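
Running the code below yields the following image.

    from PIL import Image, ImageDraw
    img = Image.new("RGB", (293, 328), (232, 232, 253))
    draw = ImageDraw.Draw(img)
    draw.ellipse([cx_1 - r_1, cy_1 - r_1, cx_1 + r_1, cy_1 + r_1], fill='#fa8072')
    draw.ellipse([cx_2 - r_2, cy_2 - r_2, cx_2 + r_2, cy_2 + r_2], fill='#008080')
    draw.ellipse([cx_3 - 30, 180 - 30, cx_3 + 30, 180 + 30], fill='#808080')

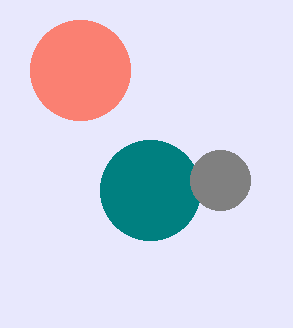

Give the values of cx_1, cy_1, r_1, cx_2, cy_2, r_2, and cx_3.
cx_1 = 80, cy_1 = 70, r_1 = 50, cx_2 = 150, cy_2 = 190, r_2 = 50, cx_3 = 220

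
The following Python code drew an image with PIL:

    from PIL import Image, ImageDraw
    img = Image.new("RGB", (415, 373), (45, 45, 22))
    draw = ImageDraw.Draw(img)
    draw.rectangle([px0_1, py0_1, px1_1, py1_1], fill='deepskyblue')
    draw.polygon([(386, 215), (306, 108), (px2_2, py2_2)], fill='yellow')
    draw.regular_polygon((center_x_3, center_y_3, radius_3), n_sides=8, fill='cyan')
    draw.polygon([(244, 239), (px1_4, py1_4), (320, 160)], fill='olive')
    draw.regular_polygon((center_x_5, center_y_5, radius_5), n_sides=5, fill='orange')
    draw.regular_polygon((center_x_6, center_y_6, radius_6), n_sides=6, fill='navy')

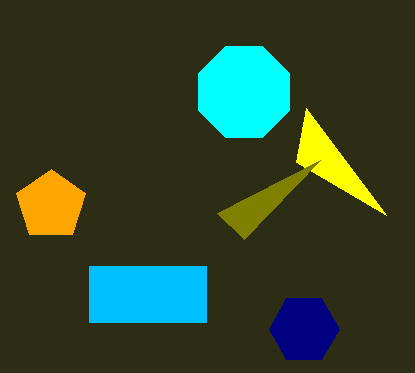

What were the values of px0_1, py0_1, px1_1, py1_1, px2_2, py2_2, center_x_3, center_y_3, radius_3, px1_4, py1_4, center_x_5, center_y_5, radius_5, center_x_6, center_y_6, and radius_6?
px0_1 = 89; py0_1 = 266; px1_1 = 206; py1_1 = 322; px2_2 = 296; py2_2 = 162; center_x_3 = 244; center_y_3 = 92; radius_3 = 49; px1_4 = 217; py1_4 = 213; center_x_5 = 51; center_y_5 = 205; radius_5 = 36; center_x_6 = 304; center_y_6 = 329; radius_6 = 35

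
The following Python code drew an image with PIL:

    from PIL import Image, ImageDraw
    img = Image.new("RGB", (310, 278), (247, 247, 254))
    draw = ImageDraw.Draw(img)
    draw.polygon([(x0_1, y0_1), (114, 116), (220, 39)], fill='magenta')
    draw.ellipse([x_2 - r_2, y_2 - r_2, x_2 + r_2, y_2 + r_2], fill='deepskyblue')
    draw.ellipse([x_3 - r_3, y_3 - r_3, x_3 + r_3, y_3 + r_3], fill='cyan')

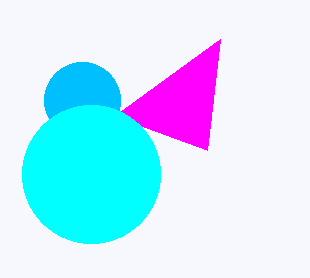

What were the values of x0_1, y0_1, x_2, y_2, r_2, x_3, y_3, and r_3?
x0_1 = 207
y0_1 = 150
x_2 = 82
y_2 = 100
r_2 = 38
x_3 = 91
y_3 = 174
r_3 = 69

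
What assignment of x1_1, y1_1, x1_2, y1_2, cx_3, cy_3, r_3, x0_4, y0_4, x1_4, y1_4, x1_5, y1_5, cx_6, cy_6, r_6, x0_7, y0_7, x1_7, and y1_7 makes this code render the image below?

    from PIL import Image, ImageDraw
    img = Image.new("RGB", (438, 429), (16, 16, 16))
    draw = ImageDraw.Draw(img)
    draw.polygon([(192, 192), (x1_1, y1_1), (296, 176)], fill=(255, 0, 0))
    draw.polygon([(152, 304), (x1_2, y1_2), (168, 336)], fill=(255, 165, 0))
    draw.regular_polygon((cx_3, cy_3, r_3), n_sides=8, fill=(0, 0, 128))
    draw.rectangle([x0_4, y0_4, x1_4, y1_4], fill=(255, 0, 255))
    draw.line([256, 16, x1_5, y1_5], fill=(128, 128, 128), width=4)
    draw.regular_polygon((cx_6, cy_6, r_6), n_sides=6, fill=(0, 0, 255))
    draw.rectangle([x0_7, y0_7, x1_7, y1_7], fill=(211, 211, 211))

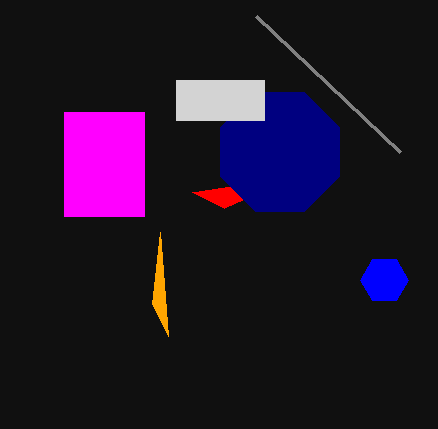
x1_1 = 224, y1_1 = 208, x1_2 = 160, y1_2 = 232, cx_3 = 280, cy_3 = 152, r_3 = 64, x0_4 = 64, y0_4 = 112, x1_4 = 144, y1_4 = 216, x1_5 = 400, y1_5 = 152, cx_6 = 384, cy_6 = 280, r_6 = 24, x0_7 = 176, y0_7 = 80, x1_7 = 264, y1_7 = 120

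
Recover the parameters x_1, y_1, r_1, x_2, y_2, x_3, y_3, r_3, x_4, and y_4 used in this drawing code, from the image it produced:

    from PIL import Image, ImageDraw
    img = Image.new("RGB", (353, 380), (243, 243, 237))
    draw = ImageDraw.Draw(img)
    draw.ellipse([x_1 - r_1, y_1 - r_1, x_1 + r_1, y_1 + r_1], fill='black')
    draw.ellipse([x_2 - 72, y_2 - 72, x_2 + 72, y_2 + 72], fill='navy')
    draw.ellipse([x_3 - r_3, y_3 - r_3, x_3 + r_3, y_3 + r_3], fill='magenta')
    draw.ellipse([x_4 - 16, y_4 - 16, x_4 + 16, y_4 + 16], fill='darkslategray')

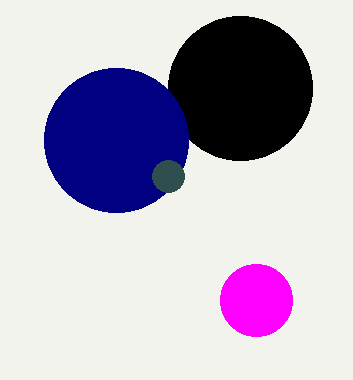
x_1 = 240; y_1 = 88; r_1 = 72; x_2 = 116; y_2 = 140; x_3 = 256; y_3 = 300; r_3 = 36; x_4 = 168; y_4 = 176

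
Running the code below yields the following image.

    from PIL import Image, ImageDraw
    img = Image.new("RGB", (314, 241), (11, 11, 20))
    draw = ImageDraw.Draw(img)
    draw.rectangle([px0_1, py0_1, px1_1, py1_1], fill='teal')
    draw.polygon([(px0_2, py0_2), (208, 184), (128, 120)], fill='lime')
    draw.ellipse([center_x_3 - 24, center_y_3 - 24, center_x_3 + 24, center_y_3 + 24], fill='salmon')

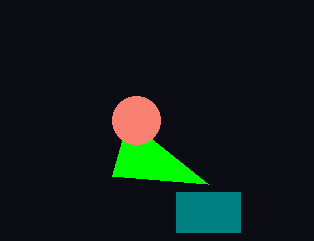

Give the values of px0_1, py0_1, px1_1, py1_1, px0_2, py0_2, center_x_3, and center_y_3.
px0_1 = 176, py0_1 = 192, px1_1 = 240, py1_1 = 232, px0_2 = 112, py0_2 = 176, center_x_3 = 136, center_y_3 = 120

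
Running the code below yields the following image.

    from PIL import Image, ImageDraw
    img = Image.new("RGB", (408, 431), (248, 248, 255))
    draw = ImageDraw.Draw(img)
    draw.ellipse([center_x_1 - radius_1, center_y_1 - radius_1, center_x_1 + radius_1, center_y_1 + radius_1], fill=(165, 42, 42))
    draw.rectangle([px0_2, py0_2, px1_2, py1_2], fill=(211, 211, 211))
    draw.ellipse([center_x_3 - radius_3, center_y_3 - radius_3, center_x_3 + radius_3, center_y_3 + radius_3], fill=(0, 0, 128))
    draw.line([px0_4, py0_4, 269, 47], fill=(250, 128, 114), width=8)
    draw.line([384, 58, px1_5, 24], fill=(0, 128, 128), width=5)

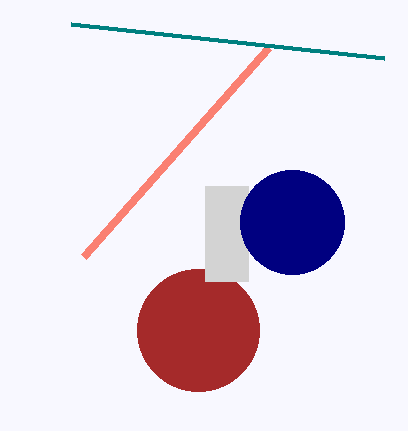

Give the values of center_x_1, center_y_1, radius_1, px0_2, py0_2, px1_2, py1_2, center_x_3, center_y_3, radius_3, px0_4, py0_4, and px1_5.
center_x_1 = 198
center_y_1 = 330
radius_1 = 61
px0_2 = 205
py0_2 = 186
px1_2 = 248
py1_2 = 281
center_x_3 = 292
center_y_3 = 222
radius_3 = 52
px0_4 = 84
py0_4 = 256
px1_5 = 71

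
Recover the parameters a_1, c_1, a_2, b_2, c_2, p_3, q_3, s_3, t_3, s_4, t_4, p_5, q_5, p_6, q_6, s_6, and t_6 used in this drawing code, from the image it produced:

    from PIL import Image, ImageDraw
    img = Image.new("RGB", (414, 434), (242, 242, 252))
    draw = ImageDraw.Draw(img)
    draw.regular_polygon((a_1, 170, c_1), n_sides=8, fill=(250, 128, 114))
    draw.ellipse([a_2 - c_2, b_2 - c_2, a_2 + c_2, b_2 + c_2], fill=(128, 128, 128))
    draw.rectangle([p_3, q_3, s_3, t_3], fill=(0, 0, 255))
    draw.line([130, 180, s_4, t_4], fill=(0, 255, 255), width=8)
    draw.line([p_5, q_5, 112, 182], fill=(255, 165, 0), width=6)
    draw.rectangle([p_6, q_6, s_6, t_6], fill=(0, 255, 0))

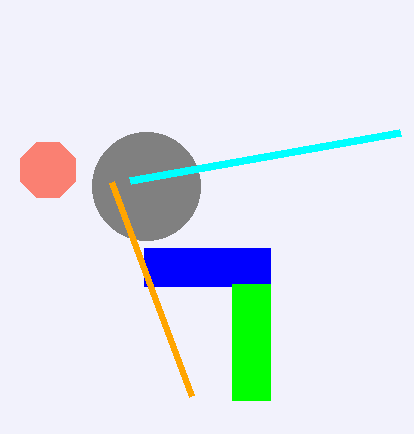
a_1 = 48, c_1 = 30, a_2 = 146, b_2 = 186, c_2 = 54, p_3 = 144, q_3 = 248, s_3 = 270, t_3 = 286, s_4 = 400, t_4 = 132, p_5 = 192, q_5 = 396, p_6 = 232, q_6 = 284, s_6 = 270, t_6 = 400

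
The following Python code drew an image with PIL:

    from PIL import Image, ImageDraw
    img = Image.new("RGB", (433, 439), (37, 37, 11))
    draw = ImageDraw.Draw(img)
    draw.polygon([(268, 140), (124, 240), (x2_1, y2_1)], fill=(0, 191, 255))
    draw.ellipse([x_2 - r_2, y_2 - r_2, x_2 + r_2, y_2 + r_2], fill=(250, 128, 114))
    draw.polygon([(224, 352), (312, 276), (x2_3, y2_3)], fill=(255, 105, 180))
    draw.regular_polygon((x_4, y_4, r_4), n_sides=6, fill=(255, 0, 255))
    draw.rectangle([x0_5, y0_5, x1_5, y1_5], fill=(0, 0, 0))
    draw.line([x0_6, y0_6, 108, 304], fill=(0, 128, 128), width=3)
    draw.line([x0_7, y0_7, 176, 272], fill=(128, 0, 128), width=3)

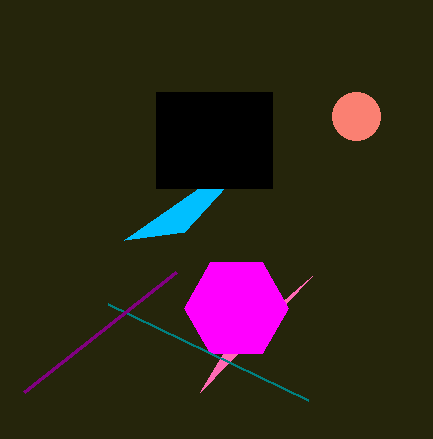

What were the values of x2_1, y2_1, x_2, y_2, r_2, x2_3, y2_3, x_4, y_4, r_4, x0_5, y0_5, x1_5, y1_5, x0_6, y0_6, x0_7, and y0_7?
x2_1 = 184
y2_1 = 232
x_2 = 356
y_2 = 116
r_2 = 24
x2_3 = 200
y2_3 = 392
x_4 = 236
y_4 = 308
r_4 = 52
x0_5 = 156
y0_5 = 92
x1_5 = 272
y1_5 = 188
x0_6 = 308
y0_6 = 400
x0_7 = 24
y0_7 = 392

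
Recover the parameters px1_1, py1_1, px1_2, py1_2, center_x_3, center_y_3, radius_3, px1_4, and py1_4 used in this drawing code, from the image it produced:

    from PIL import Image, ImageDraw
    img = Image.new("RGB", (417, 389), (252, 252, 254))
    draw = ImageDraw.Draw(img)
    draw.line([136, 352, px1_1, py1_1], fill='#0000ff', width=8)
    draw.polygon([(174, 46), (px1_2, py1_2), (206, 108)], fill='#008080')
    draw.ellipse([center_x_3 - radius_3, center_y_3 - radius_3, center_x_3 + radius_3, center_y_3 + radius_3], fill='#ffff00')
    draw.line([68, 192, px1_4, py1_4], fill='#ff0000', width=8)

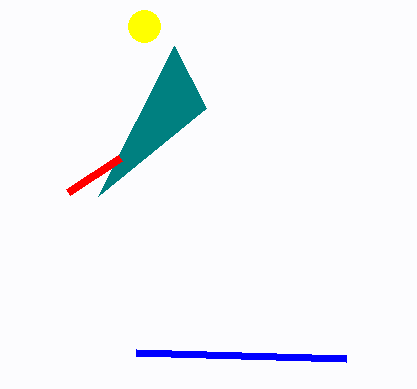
px1_1 = 346; py1_1 = 358; px1_2 = 98; py1_2 = 196; center_x_3 = 144; center_y_3 = 26; radius_3 = 16; px1_4 = 120; py1_4 = 158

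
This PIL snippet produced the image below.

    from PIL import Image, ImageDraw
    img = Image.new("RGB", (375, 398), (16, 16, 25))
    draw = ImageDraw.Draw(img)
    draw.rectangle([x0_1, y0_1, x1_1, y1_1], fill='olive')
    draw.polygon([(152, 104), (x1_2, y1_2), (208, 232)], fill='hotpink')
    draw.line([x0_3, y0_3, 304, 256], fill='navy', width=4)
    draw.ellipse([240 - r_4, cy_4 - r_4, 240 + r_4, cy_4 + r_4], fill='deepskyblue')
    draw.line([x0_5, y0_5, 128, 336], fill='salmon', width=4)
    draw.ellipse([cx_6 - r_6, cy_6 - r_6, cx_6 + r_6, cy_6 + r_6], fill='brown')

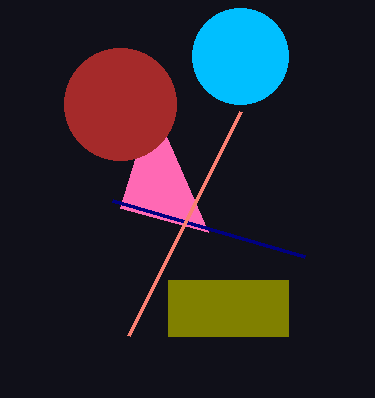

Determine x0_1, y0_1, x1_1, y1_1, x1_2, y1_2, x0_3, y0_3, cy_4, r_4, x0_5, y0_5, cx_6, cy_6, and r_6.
x0_1 = 168
y0_1 = 280
x1_1 = 288
y1_1 = 336
x1_2 = 120
y1_2 = 208
x0_3 = 112
y0_3 = 200
cy_4 = 56
r_4 = 48
x0_5 = 240
y0_5 = 112
cx_6 = 120
cy_6 = 104
r_6 = 56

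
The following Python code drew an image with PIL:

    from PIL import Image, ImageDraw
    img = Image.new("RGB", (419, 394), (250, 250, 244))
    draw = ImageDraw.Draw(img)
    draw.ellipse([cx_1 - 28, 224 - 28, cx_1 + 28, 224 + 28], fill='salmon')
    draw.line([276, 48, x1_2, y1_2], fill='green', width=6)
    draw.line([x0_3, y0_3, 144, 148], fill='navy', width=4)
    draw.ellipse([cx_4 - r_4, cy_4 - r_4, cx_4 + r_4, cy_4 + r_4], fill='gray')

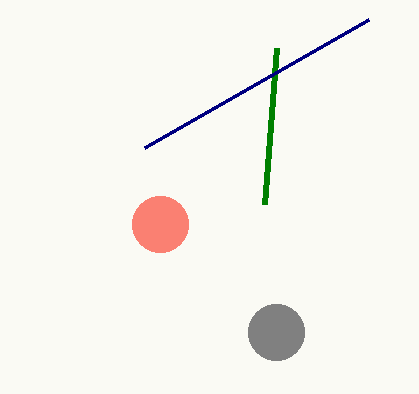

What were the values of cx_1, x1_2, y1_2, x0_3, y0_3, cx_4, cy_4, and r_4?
cx_1 = 160; x1_2 = 264; y1_2 = 204; x0_3 = 368; y0_3 = 20; cx_4 = 276; cy_4 = 332; r_4 = 28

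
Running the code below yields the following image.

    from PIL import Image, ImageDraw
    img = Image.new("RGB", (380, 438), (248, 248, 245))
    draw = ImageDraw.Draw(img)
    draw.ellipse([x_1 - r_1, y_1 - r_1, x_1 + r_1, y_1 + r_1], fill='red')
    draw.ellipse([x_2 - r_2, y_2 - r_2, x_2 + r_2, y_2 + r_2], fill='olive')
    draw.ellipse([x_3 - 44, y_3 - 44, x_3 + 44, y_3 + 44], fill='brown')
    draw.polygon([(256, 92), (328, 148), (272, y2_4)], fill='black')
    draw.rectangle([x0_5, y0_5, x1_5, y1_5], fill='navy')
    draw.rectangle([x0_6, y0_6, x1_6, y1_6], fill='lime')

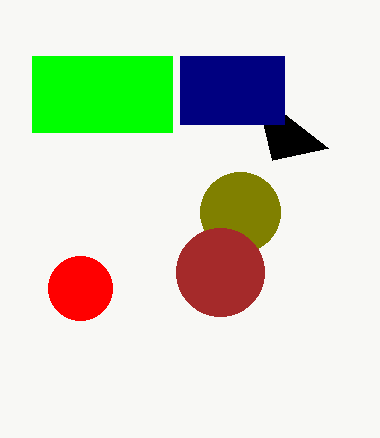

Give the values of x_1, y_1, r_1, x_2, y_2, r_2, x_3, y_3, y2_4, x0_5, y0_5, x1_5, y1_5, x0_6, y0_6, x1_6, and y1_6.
x_1 = 80; y_1 = 288; r_1 = 32; x_2 = 240; y_2 = 212; r_2 = 40; x_3 = 220; y_3 = 272; y2_4 = 160; x0_5 = 180; y0_5 = 56; x1_5 = 284; y1_5 = 124; x0_6 = 32; y0_6 = 56; x1_6 = 172; y1_6 = 132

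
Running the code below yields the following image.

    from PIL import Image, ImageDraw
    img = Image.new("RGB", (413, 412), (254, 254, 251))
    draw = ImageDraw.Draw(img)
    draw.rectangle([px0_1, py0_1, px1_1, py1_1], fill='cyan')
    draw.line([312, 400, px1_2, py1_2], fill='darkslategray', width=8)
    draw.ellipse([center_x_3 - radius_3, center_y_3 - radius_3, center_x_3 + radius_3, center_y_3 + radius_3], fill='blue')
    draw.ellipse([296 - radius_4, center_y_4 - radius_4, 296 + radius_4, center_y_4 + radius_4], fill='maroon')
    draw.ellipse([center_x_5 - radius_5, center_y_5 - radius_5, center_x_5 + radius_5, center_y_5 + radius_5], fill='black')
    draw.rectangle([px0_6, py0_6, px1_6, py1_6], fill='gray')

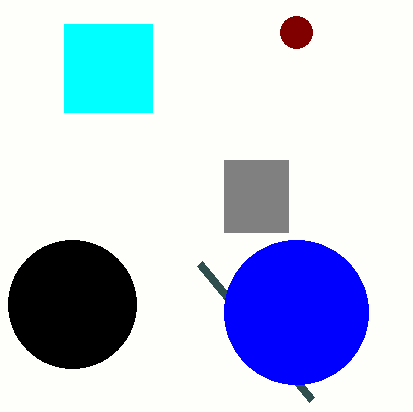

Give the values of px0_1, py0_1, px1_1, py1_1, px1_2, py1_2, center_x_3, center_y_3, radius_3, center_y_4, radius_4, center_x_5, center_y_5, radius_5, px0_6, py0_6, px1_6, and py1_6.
px0_1 = 64
py0_1 = 24
px1_1 = 152
py1_1 = 112
px1_2 = 200
py1_2 = 264
center_x_3 = 296
center_y_3 = 312
radius_3 = 72
center_y_4 = 32
radius_4 = 16
center_x_5 = 72
center_y_5 = 304
radius_5 = 64
px0_6 = 224
py0_6 = 160
px1_6 = 288
py1_6 = 232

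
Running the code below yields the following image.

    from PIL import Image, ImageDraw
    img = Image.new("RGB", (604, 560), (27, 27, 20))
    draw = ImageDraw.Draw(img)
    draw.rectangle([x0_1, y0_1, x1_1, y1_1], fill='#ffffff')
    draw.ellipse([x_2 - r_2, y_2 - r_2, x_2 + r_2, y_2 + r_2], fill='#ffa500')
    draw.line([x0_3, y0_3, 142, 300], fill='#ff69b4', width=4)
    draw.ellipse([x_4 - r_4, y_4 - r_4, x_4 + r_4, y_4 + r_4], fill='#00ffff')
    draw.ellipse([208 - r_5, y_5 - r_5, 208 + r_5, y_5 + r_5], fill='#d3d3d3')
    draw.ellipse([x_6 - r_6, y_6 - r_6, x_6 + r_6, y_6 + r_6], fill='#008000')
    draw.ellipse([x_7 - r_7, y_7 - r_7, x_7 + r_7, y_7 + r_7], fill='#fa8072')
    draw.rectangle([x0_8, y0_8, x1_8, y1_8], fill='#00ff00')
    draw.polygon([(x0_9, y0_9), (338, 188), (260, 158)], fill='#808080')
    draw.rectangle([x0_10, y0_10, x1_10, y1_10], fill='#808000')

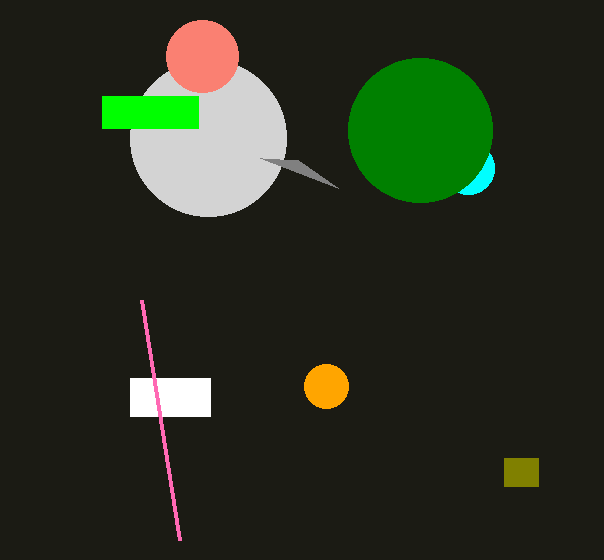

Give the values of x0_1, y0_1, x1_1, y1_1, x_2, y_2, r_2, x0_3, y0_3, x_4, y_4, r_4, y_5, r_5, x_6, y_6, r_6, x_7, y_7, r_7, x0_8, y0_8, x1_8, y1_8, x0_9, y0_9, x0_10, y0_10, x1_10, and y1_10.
x0_1 = 130
y0_1 = 378
x1_1 = 210
y1_1 = 416
x_2 = 326
y_2 = 386
r_2 = 22
x0_3 = 180
y0_3 = 540
x_4 = 468
y_4 = 168
r_4 = 26
y_5 = 138
r_5 = 78
x_6 = 420
y_6 = 130
r_6 = 72
x_7 = 202
y_7 = 56
r_7 = 36
x0_8 = 102
y0_8 = 96
x1_8 = 198
y1_8 = 128
x0_9 = 298
y0_9 = 160
x0_10 = 504
y0_10 = 458
x1_10 = 538
y1_10 = 486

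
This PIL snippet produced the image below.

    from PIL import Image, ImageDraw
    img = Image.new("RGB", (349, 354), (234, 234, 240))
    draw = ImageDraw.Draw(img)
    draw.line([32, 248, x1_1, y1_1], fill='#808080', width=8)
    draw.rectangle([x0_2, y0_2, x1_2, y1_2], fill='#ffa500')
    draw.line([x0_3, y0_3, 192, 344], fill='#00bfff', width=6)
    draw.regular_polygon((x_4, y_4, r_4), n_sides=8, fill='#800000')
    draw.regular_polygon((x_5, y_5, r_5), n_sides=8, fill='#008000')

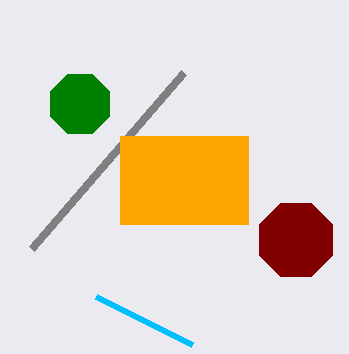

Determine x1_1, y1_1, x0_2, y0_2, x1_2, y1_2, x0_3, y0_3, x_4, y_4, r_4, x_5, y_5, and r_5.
x1_1 = 184
y1_1 = 72
x0_2 = 120
y0_2 = 136
x1_2 = 248
y1_2 = 224
x0_3 = 96
y0_3 = 296
x_4 = 296
y_4 = 240
r_4 = 40
x_5 = 80
y_5 = 104
r_5 = 32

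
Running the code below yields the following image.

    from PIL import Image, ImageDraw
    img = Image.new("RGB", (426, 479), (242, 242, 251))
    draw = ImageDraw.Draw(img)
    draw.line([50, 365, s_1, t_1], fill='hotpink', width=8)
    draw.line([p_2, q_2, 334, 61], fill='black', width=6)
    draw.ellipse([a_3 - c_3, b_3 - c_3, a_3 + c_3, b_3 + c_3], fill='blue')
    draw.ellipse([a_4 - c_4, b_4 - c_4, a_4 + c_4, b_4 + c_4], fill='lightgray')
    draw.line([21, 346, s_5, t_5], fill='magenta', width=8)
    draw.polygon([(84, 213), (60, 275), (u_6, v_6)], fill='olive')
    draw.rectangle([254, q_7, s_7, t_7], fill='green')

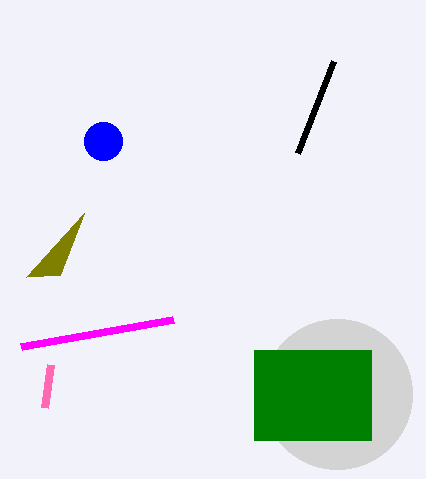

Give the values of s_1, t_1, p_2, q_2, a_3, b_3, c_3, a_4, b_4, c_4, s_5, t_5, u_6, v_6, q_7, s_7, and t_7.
s_1 = 44
t_1 = 408
p_2 = 298
q_2 = 153
a_3 = 103
b_3 = 141
c_3 = 19
a_4 = 337
b_4 = 394
c_4 = 75
s_5 = 173
t_5 = 319
u_6 = 26
v_6 = 277
q_7 = 350
s_7 = 371
t_7 = 440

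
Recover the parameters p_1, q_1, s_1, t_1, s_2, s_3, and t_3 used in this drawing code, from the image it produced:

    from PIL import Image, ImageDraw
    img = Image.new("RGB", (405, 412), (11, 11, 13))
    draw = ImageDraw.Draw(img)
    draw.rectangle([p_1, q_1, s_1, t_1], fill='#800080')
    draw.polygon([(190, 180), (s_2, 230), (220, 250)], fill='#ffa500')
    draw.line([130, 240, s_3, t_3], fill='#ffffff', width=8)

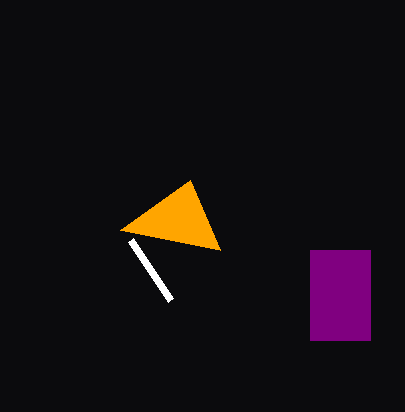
p_1 = 310; q_1 = 250; s_1 = 370; t_1 = 340; s_2 = 120; s_3 = 170; t_3 = 300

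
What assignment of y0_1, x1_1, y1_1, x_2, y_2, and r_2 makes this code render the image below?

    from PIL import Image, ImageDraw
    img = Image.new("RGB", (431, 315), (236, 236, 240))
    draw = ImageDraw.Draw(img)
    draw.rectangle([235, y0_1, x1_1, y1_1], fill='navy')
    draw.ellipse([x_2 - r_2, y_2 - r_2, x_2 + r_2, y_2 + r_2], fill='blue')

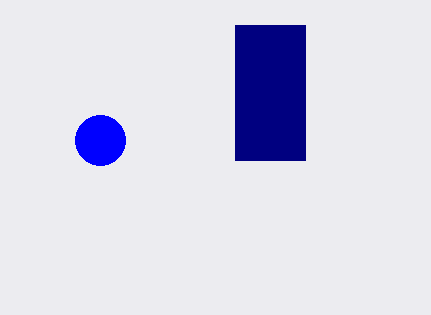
y0_1 = 25; x1_1 = 305; y1_1 = 160; x_2 = 100; y_2 = 140; r_2 = 25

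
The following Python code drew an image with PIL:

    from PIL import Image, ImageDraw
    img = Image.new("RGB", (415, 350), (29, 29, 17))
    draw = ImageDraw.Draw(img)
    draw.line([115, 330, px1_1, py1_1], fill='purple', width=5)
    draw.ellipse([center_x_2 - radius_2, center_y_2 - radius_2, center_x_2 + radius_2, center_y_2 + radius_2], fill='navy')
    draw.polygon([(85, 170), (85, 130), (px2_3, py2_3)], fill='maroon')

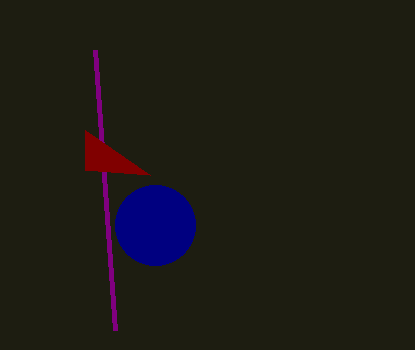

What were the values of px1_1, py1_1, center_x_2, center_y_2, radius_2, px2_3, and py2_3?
px1_1 = 95, py1_1 = 50, center_x_2 = 155, center_y_2 = 225, radius_2 = 40, px2_3 = 150, py2_3 = 175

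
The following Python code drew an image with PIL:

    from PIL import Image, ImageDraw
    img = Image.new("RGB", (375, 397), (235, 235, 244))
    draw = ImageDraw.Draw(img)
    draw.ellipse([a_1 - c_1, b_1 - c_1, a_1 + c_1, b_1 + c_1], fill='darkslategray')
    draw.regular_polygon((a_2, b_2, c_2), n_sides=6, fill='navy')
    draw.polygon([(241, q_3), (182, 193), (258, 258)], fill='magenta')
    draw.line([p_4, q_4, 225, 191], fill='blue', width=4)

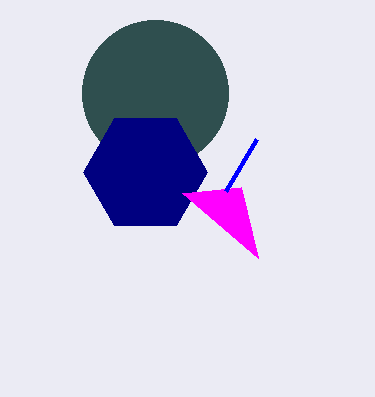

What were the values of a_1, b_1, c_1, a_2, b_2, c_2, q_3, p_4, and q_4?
a_1 = 155
b_1 = 93
c_1 = 73
a_2 = 145
b_2 = 172
c_2 = 62
q_3 = 187
p_4 = 256
q_4 = 139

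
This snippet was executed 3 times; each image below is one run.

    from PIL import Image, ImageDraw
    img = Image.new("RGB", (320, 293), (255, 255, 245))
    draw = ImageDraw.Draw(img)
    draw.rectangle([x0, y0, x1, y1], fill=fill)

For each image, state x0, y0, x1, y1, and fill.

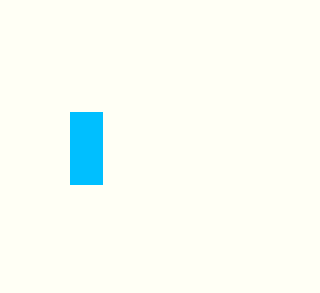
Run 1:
x0 = 70
y0 = 112
x1 = 102
y1 = 184
fill = 'deepskyblue'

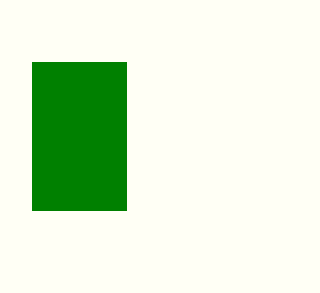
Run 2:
x0 = 32, y0 = 62, x1 = 126, y1 = 210, fill = 'green'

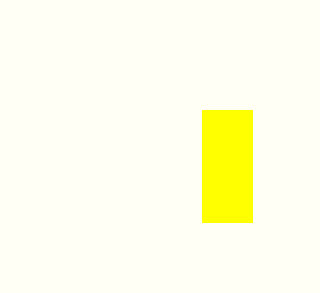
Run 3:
x0 = 202, y0 = 110, x1 = 252, y1 = 222, fill = 'yellow'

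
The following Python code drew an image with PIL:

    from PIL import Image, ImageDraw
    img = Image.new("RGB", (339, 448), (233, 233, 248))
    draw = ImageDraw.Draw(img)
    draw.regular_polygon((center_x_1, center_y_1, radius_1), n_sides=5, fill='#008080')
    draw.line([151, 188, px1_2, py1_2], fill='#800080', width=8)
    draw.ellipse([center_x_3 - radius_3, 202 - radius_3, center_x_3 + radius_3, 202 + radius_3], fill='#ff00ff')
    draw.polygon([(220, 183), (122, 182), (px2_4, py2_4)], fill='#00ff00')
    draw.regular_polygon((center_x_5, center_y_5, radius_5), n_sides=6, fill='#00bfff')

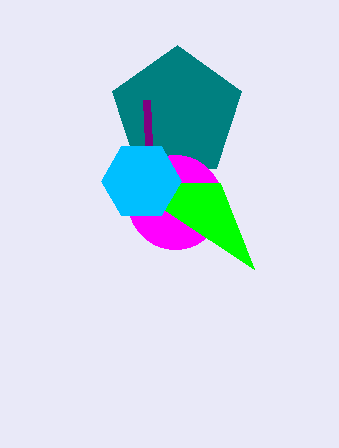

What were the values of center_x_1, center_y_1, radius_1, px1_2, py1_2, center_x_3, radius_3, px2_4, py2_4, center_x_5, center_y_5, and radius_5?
center_x_1 = 177; center_y_1 = 113; radius_1 = 68; px1_2 = 147; py1_2 = 100; center_x_3 = 175; radius_3 = 47; px2_4 = 254; py2_4 = 269; center_x_5 = 141; center_y_5 = 181; radius_5 = 40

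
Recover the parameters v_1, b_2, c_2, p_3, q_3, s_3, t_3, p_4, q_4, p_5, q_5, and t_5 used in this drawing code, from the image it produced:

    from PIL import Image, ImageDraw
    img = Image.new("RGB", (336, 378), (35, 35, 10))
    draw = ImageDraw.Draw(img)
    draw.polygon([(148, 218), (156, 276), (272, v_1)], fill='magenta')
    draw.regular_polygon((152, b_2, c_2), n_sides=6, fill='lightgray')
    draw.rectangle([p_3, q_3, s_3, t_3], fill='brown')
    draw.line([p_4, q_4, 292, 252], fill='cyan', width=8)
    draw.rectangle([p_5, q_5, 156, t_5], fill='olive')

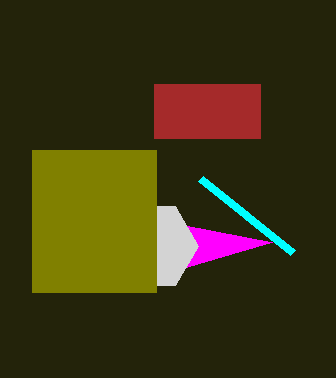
v_1 = 242; b_2 = 246; c_2 = 46; p_3 = 154; q_3 = 84; s_3 = 260; t_3 = 138; p_4 = 200; q_4 = 178; p_5 = 32; q_5 = 150; t_5 = 292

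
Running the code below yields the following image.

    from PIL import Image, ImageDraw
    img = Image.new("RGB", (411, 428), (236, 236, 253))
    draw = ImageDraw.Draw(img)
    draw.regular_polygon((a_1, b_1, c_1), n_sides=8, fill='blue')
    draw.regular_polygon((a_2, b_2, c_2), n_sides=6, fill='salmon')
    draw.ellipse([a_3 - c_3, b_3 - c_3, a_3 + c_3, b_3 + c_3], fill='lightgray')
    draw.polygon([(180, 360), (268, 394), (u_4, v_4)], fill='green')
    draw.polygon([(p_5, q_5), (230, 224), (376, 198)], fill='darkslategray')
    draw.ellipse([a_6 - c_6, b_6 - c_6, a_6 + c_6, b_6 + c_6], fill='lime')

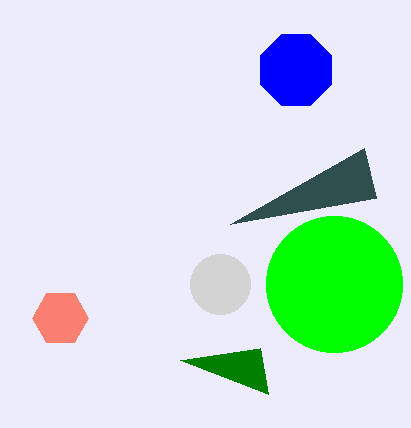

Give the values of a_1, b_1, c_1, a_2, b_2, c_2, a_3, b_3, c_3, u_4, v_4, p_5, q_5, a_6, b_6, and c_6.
a_1 = 296, b_1 = 70, c_1 = 38, a_2 = 60, b_2 = 318, c_2 = 28, a_3 = 220, b_3 = 284, c_3 = 30, u_4 = 260, v_4 = 348, p_5 = 364, q_5 = 148, a_6 = 334, b_6 = 284, c_6 = 68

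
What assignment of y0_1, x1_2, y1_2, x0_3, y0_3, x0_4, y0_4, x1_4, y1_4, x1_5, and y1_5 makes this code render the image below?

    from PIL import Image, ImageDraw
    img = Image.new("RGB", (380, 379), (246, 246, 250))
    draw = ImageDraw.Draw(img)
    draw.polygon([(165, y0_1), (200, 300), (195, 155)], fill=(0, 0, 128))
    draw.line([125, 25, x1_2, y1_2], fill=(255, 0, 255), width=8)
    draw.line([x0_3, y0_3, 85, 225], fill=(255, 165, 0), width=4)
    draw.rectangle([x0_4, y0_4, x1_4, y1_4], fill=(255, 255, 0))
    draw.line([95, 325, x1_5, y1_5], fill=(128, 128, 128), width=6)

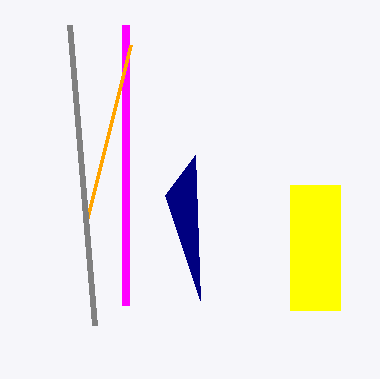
y0_1 = 195, x1_2 = 125, y1_2 = 305, x0_3 = 130, y0_3 = 45, x0_4 = 290, y0_4 = 185, x1_4 = 340, y1_4 = 310, x1_5 = 70, y1_5 = 25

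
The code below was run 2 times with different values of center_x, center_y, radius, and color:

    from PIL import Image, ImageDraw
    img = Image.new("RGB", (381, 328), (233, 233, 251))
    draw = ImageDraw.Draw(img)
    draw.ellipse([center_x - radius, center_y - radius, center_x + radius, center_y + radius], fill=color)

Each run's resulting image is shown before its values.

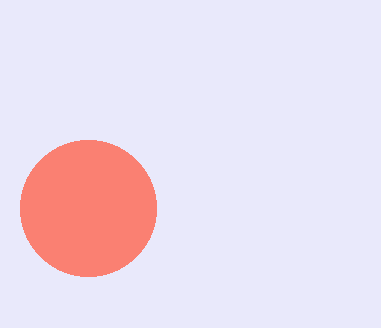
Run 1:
center_x = 88, center_y = 208, radius = 68, color = 'salmon'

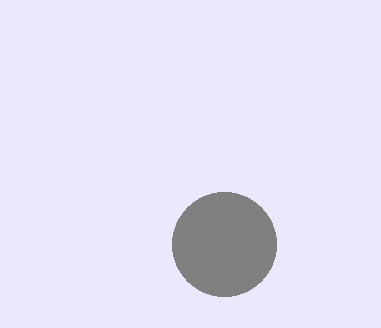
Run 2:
center_x = 224, center_y = 244, radius = 52, color = 'gray'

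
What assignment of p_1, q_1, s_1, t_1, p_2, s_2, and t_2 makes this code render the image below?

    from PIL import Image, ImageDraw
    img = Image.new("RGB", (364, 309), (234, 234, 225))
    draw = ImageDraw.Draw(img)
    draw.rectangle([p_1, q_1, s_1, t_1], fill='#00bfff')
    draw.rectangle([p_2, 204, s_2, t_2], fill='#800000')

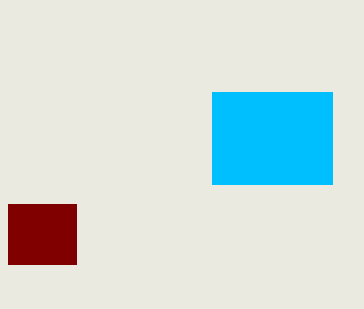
p_1 = 212; q_1 = 92; s_1 = 332; t_1 = 184; p_2 = 8; s_2 = 76; t_2 = 264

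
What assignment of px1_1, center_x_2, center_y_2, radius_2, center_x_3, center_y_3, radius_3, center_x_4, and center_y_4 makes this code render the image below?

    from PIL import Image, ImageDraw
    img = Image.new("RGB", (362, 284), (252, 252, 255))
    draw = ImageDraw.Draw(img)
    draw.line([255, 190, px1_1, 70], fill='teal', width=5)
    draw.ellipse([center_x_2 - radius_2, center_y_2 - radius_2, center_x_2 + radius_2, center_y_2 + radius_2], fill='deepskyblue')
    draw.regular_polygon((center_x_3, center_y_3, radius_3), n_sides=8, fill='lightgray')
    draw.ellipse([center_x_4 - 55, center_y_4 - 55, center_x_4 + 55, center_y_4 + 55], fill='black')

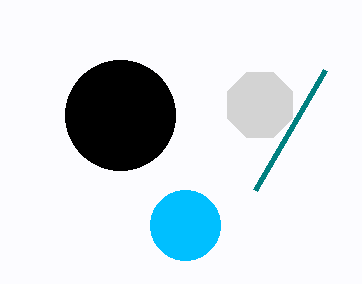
px1_1 = 325
center_x_2 = 185
center_y_2 = 225
radius_2 = 35
center_x_3 = 260
center_y_3 = 105
radius_3 = 35
center_x_4 = 120
center_y_4 = 115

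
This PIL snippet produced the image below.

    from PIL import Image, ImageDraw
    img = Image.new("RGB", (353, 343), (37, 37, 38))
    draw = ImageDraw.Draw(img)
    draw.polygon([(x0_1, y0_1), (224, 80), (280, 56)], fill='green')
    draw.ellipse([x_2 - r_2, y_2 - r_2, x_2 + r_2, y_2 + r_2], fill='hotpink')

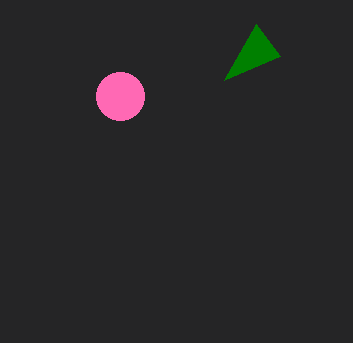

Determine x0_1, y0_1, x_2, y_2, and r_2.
x0_1 = 256, y0_1 = 24, x_2 = 120, y_2 = 96, r_2 = 24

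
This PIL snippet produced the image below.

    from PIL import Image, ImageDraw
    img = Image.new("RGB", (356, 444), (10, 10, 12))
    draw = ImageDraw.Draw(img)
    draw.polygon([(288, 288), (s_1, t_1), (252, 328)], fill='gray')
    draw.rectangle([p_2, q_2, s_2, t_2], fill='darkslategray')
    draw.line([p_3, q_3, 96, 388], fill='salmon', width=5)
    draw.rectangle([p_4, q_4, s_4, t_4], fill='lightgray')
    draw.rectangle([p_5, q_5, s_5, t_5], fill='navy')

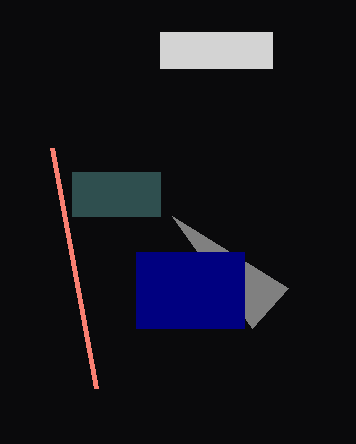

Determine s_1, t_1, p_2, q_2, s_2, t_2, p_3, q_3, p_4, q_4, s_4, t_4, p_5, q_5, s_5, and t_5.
s_1 = 172, t_1 = 216, p_2 = 72, q_2 = 172, s_2 = 160, t_2 = 216, p_3 = 52, q_3 = 148, p_4 = 160, q_4 = 32, s_4 = 272, t_4 = 68, p_5 = 136, q_5 = 252, s_5 = 244, t_5 = 328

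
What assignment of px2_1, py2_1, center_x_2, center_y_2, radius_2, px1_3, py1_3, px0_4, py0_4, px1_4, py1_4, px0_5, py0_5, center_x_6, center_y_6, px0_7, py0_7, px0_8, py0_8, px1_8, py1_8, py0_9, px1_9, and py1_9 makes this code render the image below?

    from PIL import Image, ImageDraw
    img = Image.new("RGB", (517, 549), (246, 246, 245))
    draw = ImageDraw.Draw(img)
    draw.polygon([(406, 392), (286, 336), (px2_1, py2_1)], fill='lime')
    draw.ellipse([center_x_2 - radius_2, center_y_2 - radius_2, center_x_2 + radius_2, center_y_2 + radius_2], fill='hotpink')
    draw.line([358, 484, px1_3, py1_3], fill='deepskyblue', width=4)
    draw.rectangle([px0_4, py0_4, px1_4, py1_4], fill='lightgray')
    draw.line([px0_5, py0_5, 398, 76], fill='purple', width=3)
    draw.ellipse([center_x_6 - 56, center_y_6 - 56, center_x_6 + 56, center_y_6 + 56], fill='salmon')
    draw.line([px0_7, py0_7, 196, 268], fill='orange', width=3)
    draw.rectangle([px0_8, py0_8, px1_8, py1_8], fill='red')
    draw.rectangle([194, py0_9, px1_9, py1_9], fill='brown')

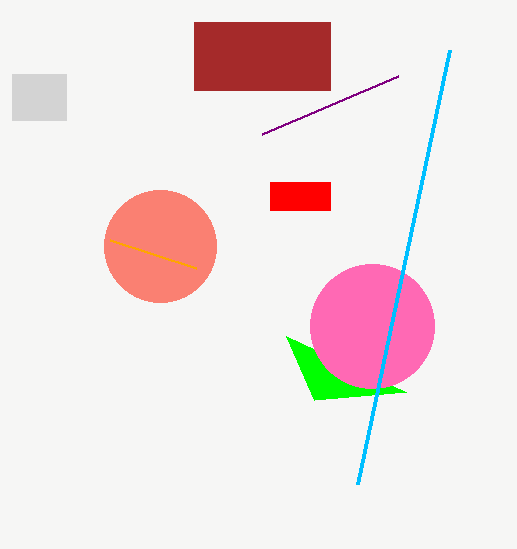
px2_1 = 314; py2_1 = 400; center_x_2 = 372; center_y_2 = 326; radius_2 = 62; px1_3 = 450; py1_3 = 50; px0_4 = 12; py0_4 = 74; px1_4 = 66; py1_4 = 120; px0_5 = 262; py0_5 = 134; center_x_6 = 160; center_y_6 = 246; px0_7 = 110; py0_7 = 240; px0_8 = 270; py0_8 = 182; px1_8 = 330; py1_8 = 210; py0_9 = 22; px1_9 = 330; py1_9 = 90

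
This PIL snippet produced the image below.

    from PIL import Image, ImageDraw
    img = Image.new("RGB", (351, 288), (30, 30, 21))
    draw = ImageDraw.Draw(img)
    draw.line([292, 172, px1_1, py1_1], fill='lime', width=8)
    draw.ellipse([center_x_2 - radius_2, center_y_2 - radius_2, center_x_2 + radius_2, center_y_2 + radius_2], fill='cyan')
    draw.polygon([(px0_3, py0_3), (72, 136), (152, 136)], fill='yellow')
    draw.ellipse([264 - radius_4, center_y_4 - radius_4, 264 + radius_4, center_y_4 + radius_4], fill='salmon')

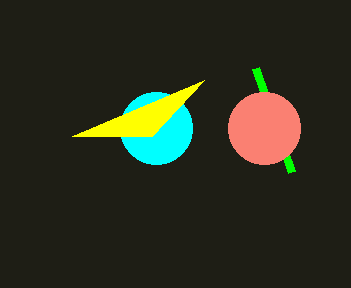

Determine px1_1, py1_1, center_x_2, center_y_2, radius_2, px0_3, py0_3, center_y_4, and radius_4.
px1_1 = 256; py1_1 = 68; center_x_2 = 156; center_y_2 = 128; radius_2 = 36; px0_3 = 204; py0_3 = 80; center_y_4 = 128; radius_4 = 36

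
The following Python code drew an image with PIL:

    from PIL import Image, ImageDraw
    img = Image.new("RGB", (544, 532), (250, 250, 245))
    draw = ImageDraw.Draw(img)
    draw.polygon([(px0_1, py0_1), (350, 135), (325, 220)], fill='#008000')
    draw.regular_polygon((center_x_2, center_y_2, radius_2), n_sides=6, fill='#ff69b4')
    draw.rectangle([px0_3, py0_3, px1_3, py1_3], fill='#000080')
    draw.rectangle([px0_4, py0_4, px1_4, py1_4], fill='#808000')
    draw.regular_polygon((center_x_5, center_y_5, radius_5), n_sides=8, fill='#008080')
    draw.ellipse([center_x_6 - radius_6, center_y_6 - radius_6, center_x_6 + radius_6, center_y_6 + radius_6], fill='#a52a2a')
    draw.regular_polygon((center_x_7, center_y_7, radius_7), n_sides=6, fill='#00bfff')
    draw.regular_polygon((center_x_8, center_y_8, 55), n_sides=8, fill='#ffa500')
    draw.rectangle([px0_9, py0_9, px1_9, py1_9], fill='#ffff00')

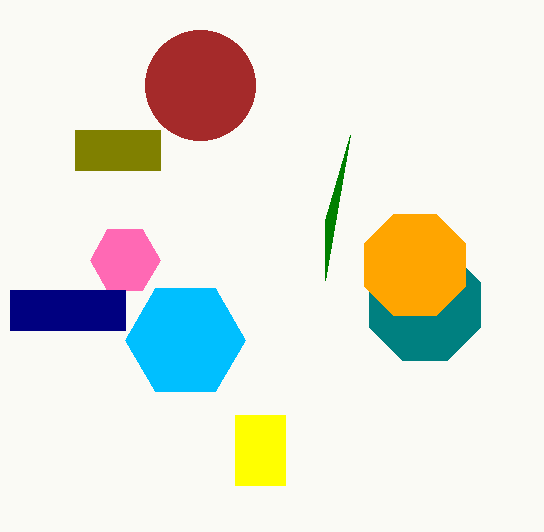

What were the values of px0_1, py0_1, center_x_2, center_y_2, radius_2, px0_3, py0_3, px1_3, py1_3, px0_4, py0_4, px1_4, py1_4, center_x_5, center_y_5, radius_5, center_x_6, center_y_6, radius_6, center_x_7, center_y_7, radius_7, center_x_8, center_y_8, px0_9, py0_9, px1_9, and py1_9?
px0_1 = 325
py0_1 = 280
center_x_2 = 125
center_y_2 = 260
radius_2 = 35
px0_3 = 10
py0_3 = 290
px1_3 = 125
py1_3 = 330
px0_4 = 75
py0_4 = 130
px1_4 = 160
py1_4 = 170
center_x_5 = 425
center_y_5 = 305
radius_5 = 60
center_x_6 = 200
center_y_6 = 85
radius_6 = 55
center_x_7 = 185
center_y_7 = 340
radius_7 = 60
center_x_8 = 415
center_y_8 = 265
px0_9 = 235
py0_9 = 415
px1_9 = 285
py1_9 = 485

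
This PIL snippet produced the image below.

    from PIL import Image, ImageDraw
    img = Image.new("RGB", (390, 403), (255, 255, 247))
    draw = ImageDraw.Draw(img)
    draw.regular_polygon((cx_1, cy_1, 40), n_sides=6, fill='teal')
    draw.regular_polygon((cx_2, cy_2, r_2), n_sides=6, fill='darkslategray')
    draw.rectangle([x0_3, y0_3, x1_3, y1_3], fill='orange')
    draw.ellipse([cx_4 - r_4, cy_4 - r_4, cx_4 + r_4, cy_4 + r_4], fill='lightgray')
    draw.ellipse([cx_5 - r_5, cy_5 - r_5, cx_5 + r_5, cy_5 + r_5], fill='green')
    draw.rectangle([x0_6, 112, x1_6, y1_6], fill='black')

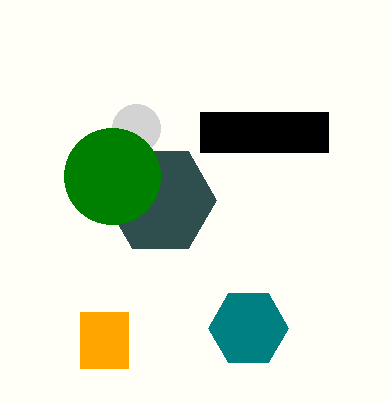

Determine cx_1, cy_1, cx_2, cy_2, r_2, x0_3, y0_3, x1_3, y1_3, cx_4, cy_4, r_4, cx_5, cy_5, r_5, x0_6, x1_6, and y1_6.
cx_1 = 248; cy_1 = 328; cx_2 = 160; cy_2 = 200; r_2 = 56; x0_3 = 80; y0_3 = 312; x1_3 = 128; y1_3 = 368; cx_4 = 136; cy_4 = 128; r_4 = 24; cx_5 = 112; cy_5 = 176; r_5 = 48; x0_6 = 200; x1_6 = 328; y1_6 = 152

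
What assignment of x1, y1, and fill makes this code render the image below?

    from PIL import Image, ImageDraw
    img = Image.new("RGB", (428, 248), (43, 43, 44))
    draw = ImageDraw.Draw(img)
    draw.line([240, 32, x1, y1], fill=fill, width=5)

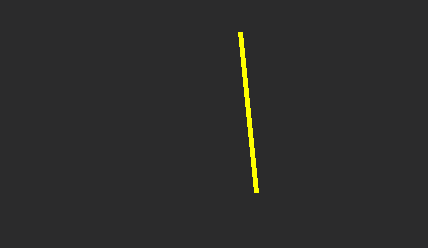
x1 = 256
y1 = 192
fill = 'yellow'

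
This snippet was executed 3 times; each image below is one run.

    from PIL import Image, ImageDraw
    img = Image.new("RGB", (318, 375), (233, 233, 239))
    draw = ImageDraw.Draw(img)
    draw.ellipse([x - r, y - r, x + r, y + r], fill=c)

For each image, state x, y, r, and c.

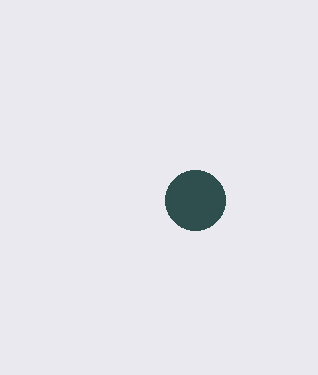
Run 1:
x = 195, y = 200, r = 30, c = 'darkslategray'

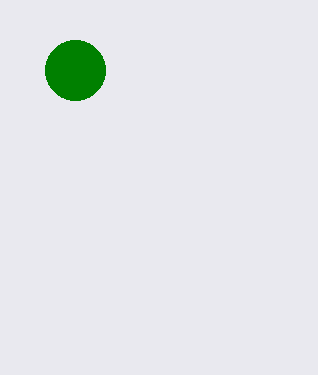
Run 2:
x = 75
y = 70
r = 30
c = 'green'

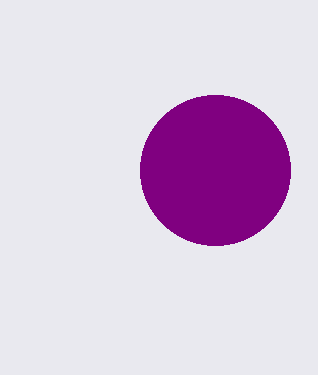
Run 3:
x = 215, y = 170, r = 75, c = 'purple'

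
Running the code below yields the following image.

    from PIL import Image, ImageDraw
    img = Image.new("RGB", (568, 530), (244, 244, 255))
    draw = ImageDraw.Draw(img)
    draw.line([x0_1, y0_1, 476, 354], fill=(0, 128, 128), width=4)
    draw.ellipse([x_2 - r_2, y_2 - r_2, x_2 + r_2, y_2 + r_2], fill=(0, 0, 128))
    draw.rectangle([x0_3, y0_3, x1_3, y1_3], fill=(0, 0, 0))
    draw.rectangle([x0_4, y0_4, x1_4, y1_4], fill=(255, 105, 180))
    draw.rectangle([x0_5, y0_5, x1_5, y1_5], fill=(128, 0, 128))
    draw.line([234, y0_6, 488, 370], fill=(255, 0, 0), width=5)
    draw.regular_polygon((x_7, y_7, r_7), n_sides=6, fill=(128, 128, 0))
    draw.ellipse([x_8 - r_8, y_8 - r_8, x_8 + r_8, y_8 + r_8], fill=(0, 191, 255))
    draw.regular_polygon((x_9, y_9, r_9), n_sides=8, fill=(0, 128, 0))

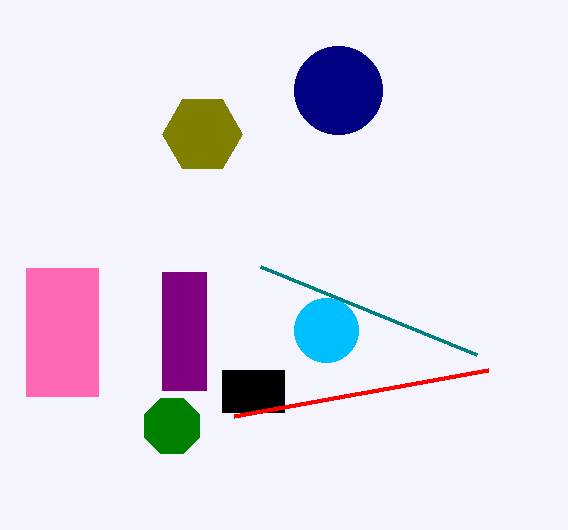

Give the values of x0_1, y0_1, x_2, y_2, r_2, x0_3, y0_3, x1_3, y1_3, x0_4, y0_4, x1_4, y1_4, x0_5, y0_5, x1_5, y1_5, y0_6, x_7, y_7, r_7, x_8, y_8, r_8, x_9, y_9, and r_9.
x0_1 = 260
y0_1 = 266
x_2 = 338
y_2 = 90
r_2 = 44
x0_3 = 222
y0_3 = 370
x1_3 = 284
y1_3 = 412
x0_4 = 26
y0_4 = 268
x1_4 = 98
y1_4 = 396
x0_5 = 162
y0_5 = 272
x1_5 = 206
y1_5 = 390
y0_6 = 416
x_7 = 202
y_7 = 134
r_7 = 40
x_8 = 326
y_8 = 330
r_8 = 32
x_9 = 172
y_9 = 426
r_9 = 30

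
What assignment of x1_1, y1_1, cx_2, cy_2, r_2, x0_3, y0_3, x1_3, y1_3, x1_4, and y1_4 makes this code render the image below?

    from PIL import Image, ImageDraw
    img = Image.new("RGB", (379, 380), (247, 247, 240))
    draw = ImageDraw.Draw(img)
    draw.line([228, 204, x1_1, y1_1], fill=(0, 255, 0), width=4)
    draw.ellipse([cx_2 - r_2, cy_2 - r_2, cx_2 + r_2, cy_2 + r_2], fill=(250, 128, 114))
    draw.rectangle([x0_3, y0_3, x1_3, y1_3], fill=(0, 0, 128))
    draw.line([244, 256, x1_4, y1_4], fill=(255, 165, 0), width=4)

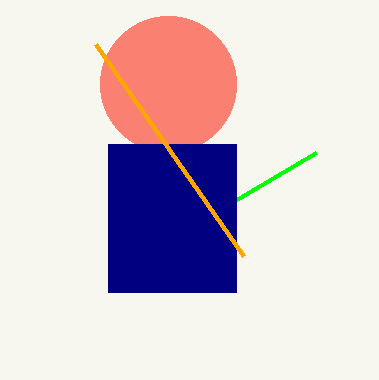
x1_1 = 316; y1_1 = 152; cx_2 = 168; cy_2 = 84; r_2 = 68; x0_3 = 108; y0_3 = 144; x1_3 = 236; y1_3 = 292; x1_4 = 96; y1_4 = 44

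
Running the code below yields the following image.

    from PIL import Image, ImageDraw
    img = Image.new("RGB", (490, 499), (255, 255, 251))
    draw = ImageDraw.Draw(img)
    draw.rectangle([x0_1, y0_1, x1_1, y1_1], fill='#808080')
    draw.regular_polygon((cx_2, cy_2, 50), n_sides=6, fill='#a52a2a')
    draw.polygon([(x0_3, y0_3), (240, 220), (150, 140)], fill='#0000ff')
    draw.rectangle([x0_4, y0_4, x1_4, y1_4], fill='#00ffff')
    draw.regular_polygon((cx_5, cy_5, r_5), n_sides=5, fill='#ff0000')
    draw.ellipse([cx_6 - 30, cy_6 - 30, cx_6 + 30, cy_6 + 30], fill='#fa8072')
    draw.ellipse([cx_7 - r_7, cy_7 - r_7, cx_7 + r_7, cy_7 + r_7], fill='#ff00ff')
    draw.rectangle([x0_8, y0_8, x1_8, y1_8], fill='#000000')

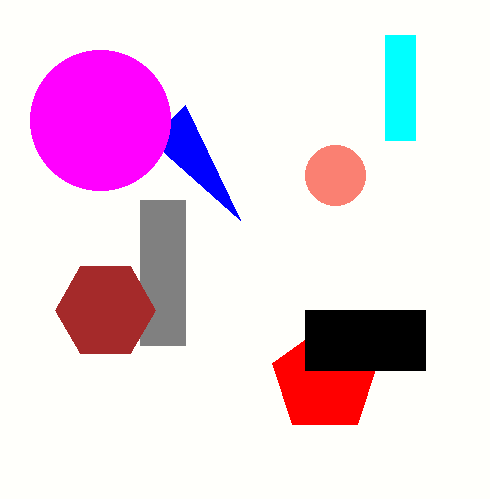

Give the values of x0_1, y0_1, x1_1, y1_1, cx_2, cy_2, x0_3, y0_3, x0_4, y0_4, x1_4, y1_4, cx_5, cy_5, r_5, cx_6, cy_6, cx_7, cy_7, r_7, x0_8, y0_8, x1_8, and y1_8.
x0_1 = 140; y0_1 = 200; x1_1 = 185; y1_1 = 345; cx_2 = 105; cy_2 = 310; x0_3 = 185; y0_3 = 105; x0_4 = 385; y0_4 = 35; x1_4 = 415; y1_4 = 140; cx_5 = 325; cy_5 = 380; r_5 = 55; cx_6 = 335; cy_6 = 175; cx_7 = 100; cy_7 = 120; r_7 = 70; x0_8 = 305; y0_8 = 310; x1_8 = 425; y1_8 = 370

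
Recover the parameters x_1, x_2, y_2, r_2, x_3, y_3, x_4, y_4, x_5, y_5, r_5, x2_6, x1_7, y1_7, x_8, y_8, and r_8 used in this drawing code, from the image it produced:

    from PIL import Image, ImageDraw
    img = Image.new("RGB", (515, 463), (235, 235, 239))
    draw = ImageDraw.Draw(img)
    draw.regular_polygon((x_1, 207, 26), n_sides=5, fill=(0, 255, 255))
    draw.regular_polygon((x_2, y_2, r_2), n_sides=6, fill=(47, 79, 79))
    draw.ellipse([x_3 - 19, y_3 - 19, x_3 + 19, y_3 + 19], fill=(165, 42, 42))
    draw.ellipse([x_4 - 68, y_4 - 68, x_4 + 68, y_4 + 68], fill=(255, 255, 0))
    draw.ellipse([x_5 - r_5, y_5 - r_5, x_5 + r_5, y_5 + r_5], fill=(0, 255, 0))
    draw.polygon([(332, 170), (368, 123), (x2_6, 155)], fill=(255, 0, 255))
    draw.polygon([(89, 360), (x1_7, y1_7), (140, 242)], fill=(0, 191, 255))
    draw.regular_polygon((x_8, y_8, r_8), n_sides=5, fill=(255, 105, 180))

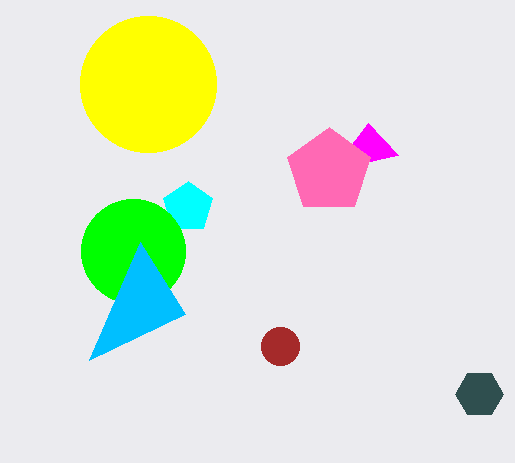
x_1 = 188
x_2 = 479
y_2 = 394
r_2 = 24
x_3 = 280
y_3 = 346
x_4 = 148
y_4 = 84
x_5 = 133
y_5 = 251
r_5 = 52
x2_6 = 398
x1_7 = 185
y1_7 = 314
x_8 = 329
y_8 = 171
r_8 = 44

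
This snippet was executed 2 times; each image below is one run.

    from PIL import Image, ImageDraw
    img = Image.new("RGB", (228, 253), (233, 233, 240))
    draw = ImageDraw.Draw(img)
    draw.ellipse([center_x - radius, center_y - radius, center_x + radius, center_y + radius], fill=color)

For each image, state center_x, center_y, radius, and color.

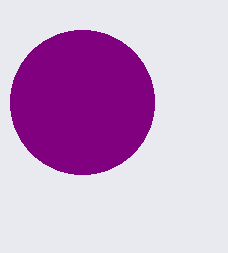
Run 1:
center_x = 82; center_y = 102; radius = 72; color = 'purple'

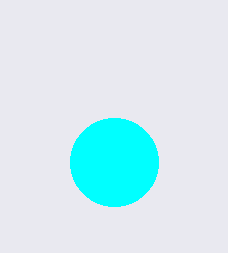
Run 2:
center_x = 114; center_y = 162; radius = 44; color = 'cyan'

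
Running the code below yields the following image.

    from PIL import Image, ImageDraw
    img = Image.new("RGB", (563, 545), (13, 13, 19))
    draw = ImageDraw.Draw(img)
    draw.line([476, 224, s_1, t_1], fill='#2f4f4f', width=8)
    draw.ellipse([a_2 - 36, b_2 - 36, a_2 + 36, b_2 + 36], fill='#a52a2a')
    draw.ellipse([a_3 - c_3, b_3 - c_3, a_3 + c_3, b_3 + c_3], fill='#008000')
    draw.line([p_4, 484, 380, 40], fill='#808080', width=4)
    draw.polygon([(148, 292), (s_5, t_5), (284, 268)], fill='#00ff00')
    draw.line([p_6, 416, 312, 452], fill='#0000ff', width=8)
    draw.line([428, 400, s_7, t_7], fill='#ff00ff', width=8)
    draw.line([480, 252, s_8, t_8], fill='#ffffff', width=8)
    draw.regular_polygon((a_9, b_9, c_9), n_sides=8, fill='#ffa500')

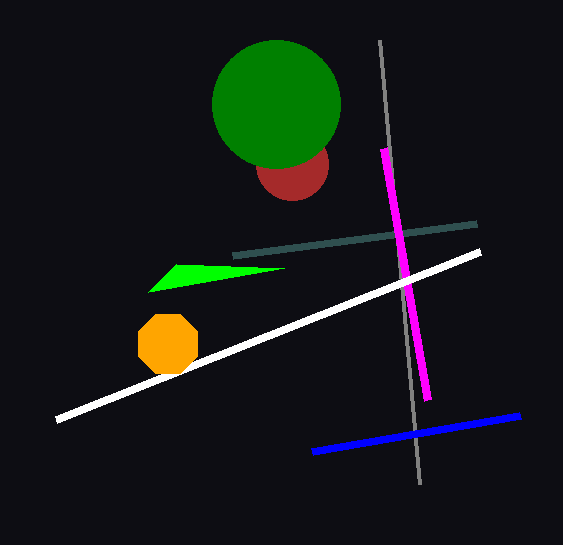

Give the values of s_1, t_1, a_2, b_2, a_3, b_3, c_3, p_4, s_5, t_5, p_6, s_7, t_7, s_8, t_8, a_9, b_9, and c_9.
s_1 = 232; t_1 = 256; a_2 = 292; b_2 = 164; a_3 = 276; b_3 = 104; c_3 = 64; p_4 = 420; s_5 = 176; t_5 = 264; p_6 = 520; s_7 = 384; t_7 = 148; s_8 = 56; t_8 = 420; a_9 = 168; b_9 = 344; c_9 = 32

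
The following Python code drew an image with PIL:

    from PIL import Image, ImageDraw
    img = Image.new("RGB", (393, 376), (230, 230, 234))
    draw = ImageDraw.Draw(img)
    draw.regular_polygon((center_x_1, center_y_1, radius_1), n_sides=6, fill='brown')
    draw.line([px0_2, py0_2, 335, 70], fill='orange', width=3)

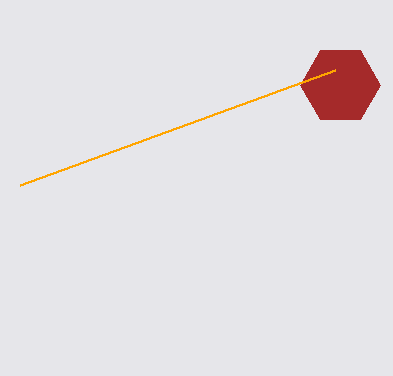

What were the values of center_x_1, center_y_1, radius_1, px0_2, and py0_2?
center_x_1 = 340, center_y_1 = 85, radius_1 = 40, px0_2 = 20, py0_2 = 185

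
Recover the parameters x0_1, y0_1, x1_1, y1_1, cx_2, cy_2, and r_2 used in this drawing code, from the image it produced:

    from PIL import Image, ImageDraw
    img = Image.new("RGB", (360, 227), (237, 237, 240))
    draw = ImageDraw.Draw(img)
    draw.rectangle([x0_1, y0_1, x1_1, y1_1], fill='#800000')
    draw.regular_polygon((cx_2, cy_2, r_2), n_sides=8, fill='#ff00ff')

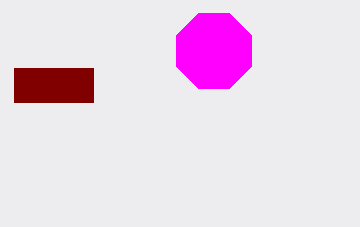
x0_1 = 14
y0_1 = 68
x1_1 = 93
y1_1 = 102
cx_2 = 214
cy_2 = 51
r_2 = 41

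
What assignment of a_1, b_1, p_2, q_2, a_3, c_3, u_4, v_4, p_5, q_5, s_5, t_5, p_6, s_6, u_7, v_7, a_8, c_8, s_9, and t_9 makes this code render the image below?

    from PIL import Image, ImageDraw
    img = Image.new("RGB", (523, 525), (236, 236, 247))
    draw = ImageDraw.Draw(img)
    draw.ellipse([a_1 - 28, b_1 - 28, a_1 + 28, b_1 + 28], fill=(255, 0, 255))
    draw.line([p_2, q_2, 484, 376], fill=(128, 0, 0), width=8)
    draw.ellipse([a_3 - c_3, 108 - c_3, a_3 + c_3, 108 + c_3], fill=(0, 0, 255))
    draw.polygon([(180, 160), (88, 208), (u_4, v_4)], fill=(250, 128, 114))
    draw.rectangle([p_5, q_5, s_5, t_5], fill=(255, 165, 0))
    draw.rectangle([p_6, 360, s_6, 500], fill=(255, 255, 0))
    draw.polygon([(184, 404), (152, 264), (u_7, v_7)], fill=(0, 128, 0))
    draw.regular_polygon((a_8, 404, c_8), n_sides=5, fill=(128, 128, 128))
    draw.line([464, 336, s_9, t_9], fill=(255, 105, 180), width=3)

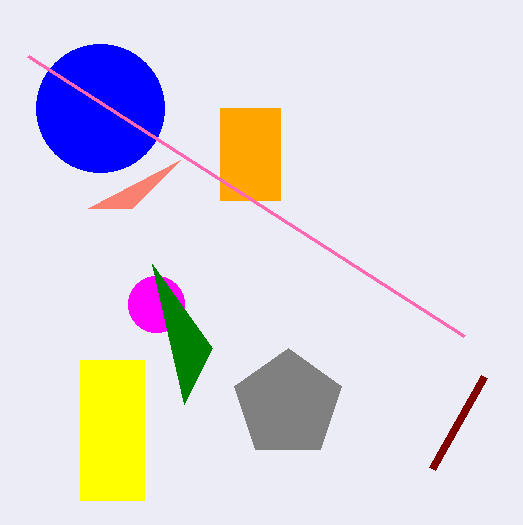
a_1 = 156
b_1 = 304
p_2 = 432
q_2 = 468
a_3 = 100
c_3 = 64
u_4 = 132
v_4 = 208
p_5 = 220
q_5 = 108
s_5 = 280
t_5 = 200
p_6 = 80
s_6 = 144
u_7 = 212
v_7 = 348
a_8 = 288
c_8 = 56
s_9 = 28
t_9 = 56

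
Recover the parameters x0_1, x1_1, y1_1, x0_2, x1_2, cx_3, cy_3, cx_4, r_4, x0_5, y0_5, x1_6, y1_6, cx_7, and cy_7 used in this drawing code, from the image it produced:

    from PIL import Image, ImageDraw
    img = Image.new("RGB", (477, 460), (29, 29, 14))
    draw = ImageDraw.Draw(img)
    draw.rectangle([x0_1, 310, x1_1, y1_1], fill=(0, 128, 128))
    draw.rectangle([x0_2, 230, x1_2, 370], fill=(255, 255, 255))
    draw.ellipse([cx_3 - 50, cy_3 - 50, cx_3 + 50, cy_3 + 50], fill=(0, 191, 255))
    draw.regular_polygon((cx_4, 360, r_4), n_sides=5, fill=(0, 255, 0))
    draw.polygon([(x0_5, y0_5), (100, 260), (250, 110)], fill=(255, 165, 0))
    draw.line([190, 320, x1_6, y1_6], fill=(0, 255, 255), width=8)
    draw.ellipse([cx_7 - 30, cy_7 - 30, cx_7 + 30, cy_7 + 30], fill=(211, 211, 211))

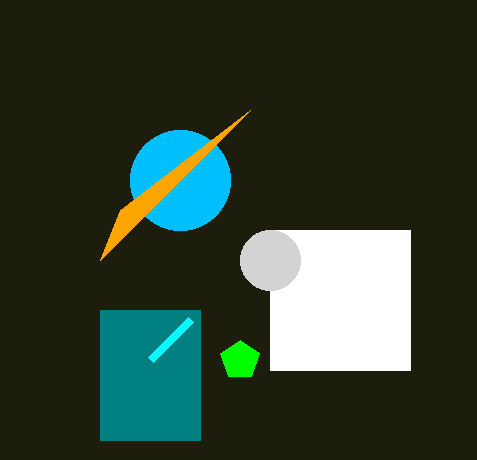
x0_1 = 100, x1_1 = 200, y1_1 = 440, x0_2 = 270, x1_2 = 410, cx_3 = 180, cy_3 = 180, cx_4 = 240, r_4 = 20, x0_5 = 120, y0_5 = 210, x1_6 = 150, y1_6 = 360, cx_7 = 270, cy_7 = 260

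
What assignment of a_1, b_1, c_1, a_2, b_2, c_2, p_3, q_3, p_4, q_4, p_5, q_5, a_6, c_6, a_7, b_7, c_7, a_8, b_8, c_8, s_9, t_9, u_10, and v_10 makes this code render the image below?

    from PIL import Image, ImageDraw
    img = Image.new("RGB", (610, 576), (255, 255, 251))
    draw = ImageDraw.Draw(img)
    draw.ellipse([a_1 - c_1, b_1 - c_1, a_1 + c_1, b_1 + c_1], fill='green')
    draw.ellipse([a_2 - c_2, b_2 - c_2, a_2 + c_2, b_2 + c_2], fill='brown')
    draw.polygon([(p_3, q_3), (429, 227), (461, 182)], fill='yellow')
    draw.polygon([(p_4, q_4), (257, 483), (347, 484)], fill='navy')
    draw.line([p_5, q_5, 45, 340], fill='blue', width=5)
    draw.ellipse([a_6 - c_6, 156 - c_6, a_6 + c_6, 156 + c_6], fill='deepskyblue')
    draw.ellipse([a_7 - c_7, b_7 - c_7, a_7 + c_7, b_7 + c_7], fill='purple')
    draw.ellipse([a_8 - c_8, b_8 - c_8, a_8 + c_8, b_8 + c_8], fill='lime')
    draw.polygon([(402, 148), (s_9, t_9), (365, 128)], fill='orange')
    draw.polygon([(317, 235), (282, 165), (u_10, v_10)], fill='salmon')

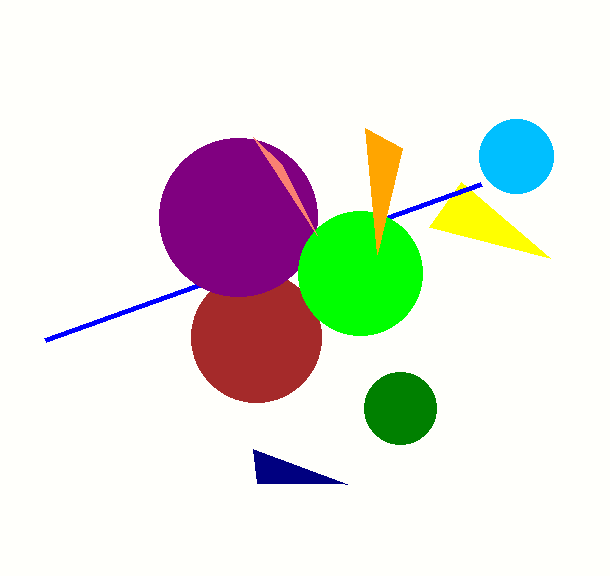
a_1 = 400
b_1 = 408
c_1 = 36
a_2 = 256
b_2 = 337
c_2 = 65
p_3 = 550
q_3 = 258
p_4 = 253
q_4 = 449
p_5 = 481
q_5 = 184
a_6 = 516
c_6 = 37
a_7 = 238
b_7 = 217
c_7 = 79
a_8 = 360
b_8 = 273
c_8 = 62
s_9 = 377
t_9 = 254
u_10 = 253
v_10 = 137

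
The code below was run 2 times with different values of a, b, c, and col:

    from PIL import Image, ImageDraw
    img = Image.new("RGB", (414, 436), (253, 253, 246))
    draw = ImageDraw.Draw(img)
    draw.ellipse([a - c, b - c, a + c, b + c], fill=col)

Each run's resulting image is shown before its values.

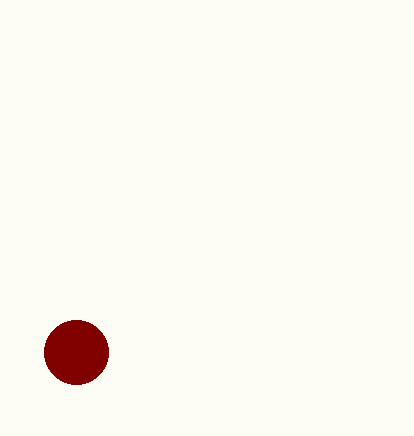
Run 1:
a = 76, b = 352, c = 32, col = 'maroon'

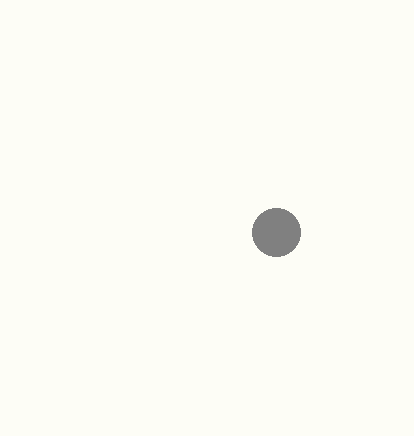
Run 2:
a = 276; b = 232; c = 24; col = 'gray'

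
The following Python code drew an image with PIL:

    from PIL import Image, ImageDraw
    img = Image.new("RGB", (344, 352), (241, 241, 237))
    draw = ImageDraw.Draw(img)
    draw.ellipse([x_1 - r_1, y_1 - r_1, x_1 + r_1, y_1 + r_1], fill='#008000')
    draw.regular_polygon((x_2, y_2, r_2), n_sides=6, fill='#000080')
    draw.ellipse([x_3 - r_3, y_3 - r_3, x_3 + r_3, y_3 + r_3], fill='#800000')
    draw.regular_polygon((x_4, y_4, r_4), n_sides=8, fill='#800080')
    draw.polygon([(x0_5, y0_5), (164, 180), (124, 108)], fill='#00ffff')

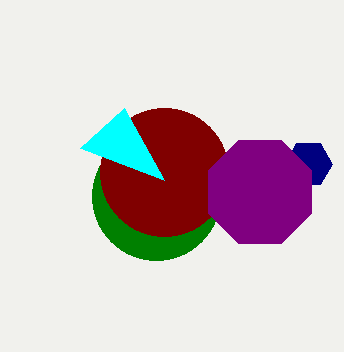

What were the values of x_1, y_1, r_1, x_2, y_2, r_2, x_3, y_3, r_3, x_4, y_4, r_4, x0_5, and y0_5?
x_1 = 156, y_1 = 196, r_1 = 64, x_2 = 308, y_2 = 164, r_2 = 24, x_3 = 164, y_3 = 172, r_3 = 64, x_4 = 260, y_4 = 192, r_4 = 56, x0_5 = 80, y0_5 = 148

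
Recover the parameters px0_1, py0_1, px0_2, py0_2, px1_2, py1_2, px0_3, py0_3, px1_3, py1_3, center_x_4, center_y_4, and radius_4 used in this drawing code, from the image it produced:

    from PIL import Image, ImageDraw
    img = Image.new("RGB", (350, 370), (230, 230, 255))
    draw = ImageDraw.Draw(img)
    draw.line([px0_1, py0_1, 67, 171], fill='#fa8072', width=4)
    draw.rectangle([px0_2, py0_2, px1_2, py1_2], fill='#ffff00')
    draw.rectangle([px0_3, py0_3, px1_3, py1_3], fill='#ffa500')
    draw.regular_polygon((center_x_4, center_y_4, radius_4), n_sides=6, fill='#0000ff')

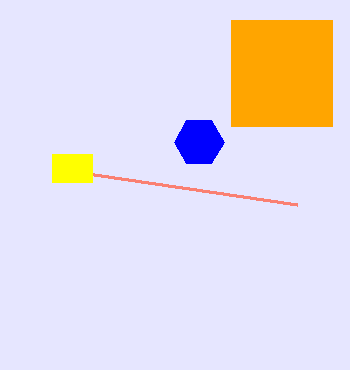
px0_1 = 297; py0_1 = 205; px0_2 = 52; py0_2 = 154; px1_2 = 92; py1_2 = 182; px0_3 = 231; py0_3 = 20; px1_3 = 332; py1_3 = 126; center_x_4 = 199; center_y_4 = 142; radius_4 = 25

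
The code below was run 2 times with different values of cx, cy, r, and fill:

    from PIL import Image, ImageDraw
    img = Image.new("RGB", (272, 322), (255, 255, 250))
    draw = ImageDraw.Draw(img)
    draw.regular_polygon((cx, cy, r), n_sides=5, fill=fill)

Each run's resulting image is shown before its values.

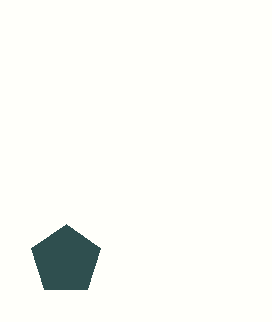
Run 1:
cx = 66, cy = 260, r = 36, fill = 'darkslategray'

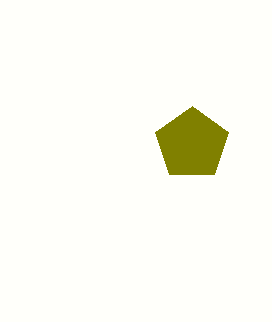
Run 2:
cx = 192; cy = 144; r = 38; fill = 'olive'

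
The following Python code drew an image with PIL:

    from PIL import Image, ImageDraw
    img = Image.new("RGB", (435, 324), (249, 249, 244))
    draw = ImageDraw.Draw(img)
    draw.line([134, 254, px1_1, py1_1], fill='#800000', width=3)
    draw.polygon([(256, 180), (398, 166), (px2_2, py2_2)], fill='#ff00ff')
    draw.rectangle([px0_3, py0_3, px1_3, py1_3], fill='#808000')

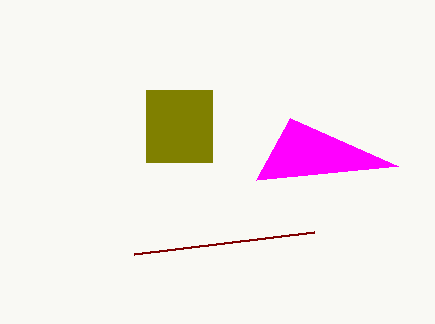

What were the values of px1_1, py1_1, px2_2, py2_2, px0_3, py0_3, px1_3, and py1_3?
px1_1 = 314, py1_1 = 232, px2_2 = 290, py2_2 = 118, px0_3 = 146, py0_3 = 90, px1_3 = 212, py1_3 = 162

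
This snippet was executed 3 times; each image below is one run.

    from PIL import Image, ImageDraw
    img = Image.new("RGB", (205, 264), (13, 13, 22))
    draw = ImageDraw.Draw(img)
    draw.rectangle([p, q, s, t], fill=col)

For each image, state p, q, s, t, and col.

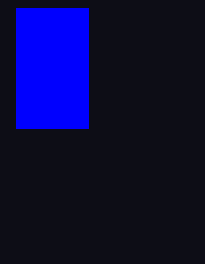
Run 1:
p = 16, q = 8, s = 88, t = 128, col = 'blue'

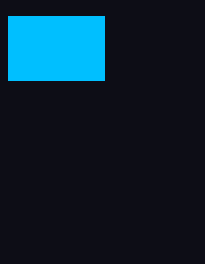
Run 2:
p = 8; q = 16; s = 104; t = 80; col = 'deepskyblue'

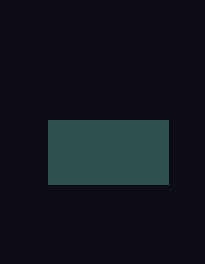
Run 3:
p = 48, q = 120, s = 168, t = 184, col = 'darkslategray'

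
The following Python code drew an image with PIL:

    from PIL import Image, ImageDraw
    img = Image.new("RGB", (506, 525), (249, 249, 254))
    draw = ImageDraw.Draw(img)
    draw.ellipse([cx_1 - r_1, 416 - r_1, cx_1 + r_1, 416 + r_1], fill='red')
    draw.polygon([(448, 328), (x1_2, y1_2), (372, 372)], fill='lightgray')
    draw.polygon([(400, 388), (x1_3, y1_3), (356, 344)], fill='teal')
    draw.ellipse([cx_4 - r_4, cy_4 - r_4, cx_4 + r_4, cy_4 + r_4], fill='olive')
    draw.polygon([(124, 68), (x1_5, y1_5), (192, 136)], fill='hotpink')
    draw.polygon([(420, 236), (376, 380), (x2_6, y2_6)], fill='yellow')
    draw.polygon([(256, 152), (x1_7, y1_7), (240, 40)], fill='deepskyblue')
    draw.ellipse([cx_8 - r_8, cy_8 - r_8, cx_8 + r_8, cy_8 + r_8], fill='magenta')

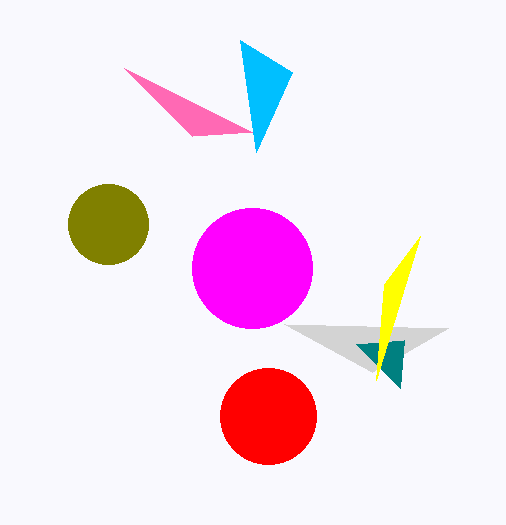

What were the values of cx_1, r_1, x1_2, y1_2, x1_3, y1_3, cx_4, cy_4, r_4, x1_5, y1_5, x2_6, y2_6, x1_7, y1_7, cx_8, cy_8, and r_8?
cx_1 = 268, r_1 = 48, x1_2 = 284, y1_2 = 324, x1_3 = 404, y1_3 = 340, cx_4 = 108, cy_4 = 224, r_4 = 40, x1_5 = 252, y1_5 = 132, x2_6 = 384, y2_6 = 284, x1_7 = 292, y1_7 = 72, cx_8 = 252, cy_8 = 268, r_8 = 60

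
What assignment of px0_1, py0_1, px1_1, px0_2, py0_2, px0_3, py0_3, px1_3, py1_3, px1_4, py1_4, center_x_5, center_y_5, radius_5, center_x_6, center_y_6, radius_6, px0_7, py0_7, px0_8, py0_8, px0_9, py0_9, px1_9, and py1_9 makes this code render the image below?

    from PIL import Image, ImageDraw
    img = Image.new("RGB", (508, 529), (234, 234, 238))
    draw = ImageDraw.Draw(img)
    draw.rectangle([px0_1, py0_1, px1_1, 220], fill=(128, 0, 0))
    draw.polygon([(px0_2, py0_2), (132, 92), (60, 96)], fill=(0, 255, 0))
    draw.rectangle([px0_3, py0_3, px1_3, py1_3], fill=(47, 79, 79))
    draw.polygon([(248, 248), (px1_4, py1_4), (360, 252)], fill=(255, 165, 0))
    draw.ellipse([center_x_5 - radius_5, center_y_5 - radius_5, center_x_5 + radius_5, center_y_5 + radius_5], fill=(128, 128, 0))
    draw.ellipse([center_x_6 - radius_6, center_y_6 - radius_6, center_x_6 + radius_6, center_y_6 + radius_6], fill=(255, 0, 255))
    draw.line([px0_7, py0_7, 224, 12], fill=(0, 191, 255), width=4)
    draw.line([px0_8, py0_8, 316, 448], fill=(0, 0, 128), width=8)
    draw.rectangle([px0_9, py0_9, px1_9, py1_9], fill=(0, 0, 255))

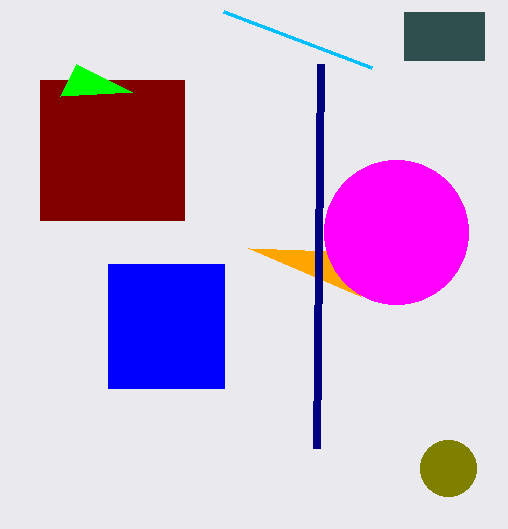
px0_1 = 40; py0_1 = 80; px1_1 = 184; px0_2 = 76; py0_2 = 64; px0_3 = 404; py0_3 = 12; px1_3 = 484; py1_3 = 60; px1_4 = 360; py1_4 = 296; center_x_5 = 448; center_y_5 = 468; radius_5 = 28; center_x_6 = 396; center_y_6 = 232; radius_6 = 72; px0_7 = 372; py0_7 = 68; px0_8 = 320; py0_8 = 64; px0_9 = 108; py0_9 = 264; px1_9 = 224; py1_9 = 388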